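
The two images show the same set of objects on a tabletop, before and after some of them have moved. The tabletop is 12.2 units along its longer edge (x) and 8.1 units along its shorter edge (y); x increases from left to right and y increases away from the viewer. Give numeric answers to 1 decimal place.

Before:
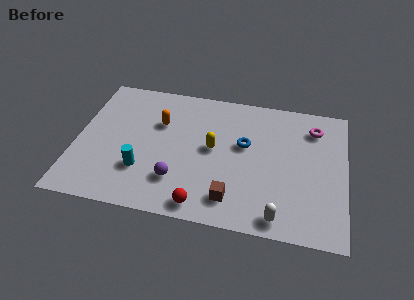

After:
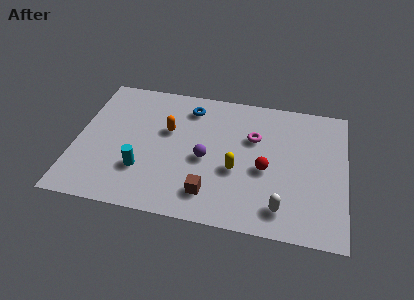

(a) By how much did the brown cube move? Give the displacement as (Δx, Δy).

(-1.0, 0.1)

The brown cube was at about (7.2, 1.5) and moved to about (6.2, 1.6).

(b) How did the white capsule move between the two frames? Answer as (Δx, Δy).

(0.1, 0.5)

From the two frames, the white capsule sits at roughly (9.3, 0.9) before and (9.4, 1.4) after.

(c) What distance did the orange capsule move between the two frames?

0.6

From (3.7, 5.4) to (4.1, 5.0), the orange capsule covered √(0.4² + 0.4²) ≈ 0.6 units.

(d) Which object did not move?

the cyan cylinder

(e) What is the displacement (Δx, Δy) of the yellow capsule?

(1.1, -1.1)

The yellow capsule was at about (6.2, 4.3) and moved to about (7.3, 3.2).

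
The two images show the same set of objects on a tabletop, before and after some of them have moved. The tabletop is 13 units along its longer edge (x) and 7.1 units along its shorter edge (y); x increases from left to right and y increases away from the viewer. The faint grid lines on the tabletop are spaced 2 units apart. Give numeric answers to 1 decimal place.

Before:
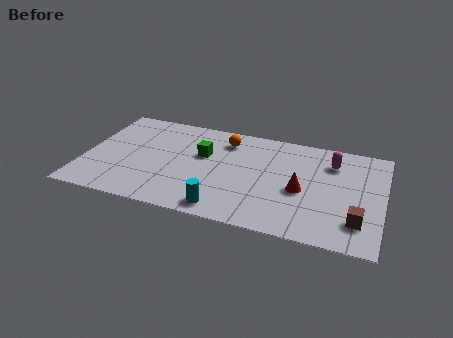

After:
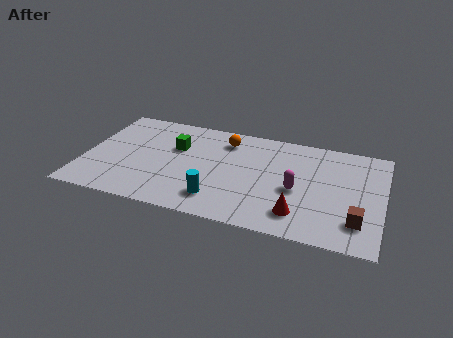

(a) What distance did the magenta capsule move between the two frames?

2.7

The magenta capsule was near (10.7, 5.4) before and (9.3, 3.1) after, so it travelled √(1.4² + 2.3²) ≈ 2.7 units.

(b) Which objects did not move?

the brown cube and the orange sphere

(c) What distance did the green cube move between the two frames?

1.2

From (5.1, 4.4) to (3.9, 4.6), the green cube covered √(1.2² + 0.2²) ≈ 1.2 units.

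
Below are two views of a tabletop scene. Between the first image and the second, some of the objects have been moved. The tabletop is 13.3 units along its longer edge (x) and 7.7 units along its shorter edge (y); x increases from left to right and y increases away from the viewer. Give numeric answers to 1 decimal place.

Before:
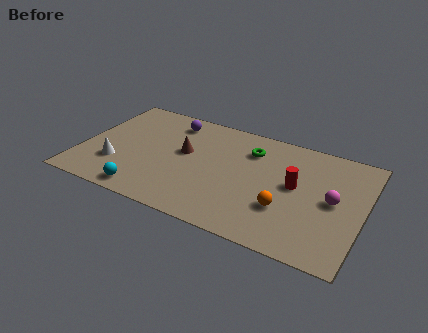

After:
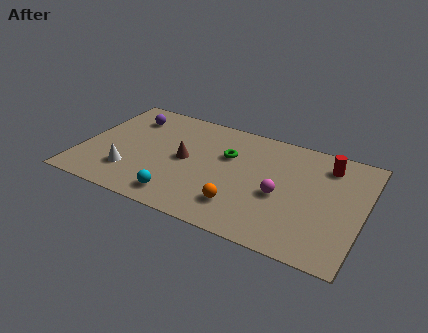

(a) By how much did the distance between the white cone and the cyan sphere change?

+0.5

Before: roughly 2.1 units apart; after: 2.6. That's 0.5 units further apart.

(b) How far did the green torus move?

1.3

From (7.8, 5.8) to (6.8, 5.0), the green torus covered √(1.0² + 0.8²) ≈ 1.3 units.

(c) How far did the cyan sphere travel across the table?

1.6

The cyan sphere moved from about (3.4, 0.9) to (5.0, 1.2), a distance of √(1.6² + 0.3²) ≈ 1.6.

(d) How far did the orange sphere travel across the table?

2.1

From (9.8, 2.5) to (7.8, 1.8), the orange sphere covered √(2.0² + 0.7²) ≈ 2.1 units.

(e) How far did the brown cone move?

0.5

The brown cone was near (4.8, 4.4) before and (4.9, 3.9) after, so it travelled √(0.1² + 0.5²) ≈ 0.5 units.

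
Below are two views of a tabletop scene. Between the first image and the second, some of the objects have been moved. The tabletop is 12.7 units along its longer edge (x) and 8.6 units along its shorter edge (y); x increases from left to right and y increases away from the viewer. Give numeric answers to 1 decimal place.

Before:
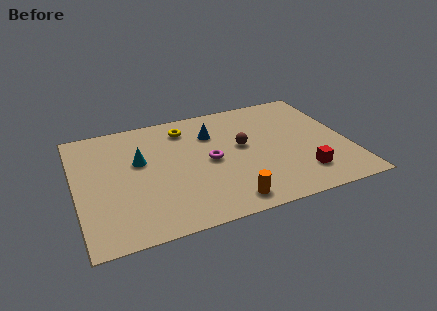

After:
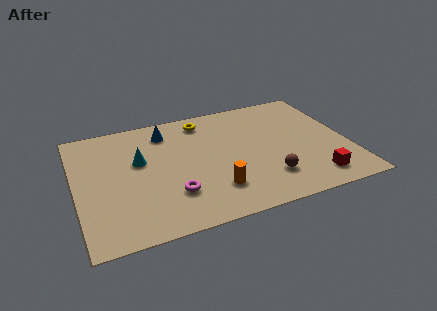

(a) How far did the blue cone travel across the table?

2.2

From (6.5, 6.2) to (4.4, 7.0), the blue cone covered √(2.1² + 0.8²) ≈ 2.2 units.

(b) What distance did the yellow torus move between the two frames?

0.9

The yellow torus was near (5.3, 7.0) before and (6.2, 7.3) after, so it travelled √(0.9² + 0.3²) ≈ 0.9 units.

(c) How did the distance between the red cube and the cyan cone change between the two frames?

+0.7

Before: roughly 8.0 units apart; after: 8.7. That's 0.7 units further apart.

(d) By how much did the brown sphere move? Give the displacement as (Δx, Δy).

(0.9, -2.7)

The brown sphere was at about (7.8, 4.8) and moved to about (8.7, 2.1).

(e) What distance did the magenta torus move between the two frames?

2.6

From (6.2, 4.2) to (4.3, 2.4), the magenta torus covered √(1.9² + 1.8²) ≈ 2.6 units.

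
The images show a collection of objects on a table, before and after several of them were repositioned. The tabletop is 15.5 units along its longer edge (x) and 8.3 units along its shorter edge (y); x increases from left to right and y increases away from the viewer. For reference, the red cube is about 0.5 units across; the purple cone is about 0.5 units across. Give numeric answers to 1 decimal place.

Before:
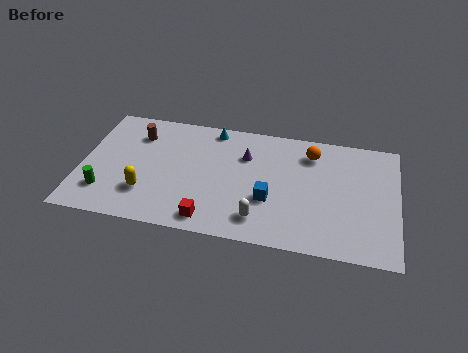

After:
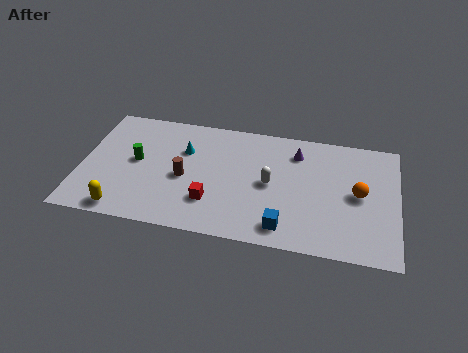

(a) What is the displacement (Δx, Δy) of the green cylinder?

(1.4, 2.4)

The green cylinder started near (1.3, 2.0) and ended near (2.7, 4.4).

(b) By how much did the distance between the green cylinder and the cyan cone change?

-4.8

The distance was about 7.4 in the first image and 2.6 in the second, so they moved 4.8 units closer together.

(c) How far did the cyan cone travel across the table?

2.2

The cyan cone was near (6.3, 7.4) before and (5.0, 5.6) after, so it travelled √(1.3² + 1.8²) ≈ 2.2 units.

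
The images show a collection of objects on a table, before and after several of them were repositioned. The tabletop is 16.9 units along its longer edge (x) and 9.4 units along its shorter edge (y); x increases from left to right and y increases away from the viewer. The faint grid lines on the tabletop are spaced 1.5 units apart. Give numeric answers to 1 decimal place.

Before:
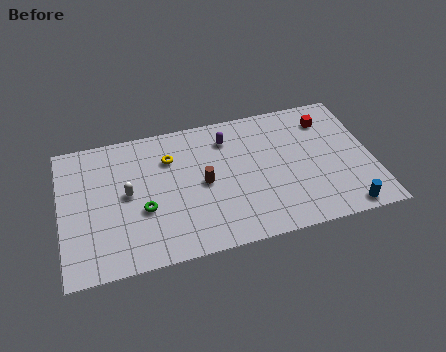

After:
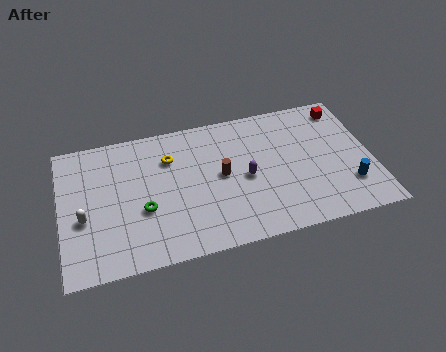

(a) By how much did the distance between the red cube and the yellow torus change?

+1.1

The distance was about 8.7 in the first image and 9.8 in the second, so they moved 1.1 units further apart.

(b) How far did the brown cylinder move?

1.0

The brown cylinder moved from about (7.7, 4.6) to (8.7, 4.9), a distance of √(1.0² + 0.3²) ≈ 1.0.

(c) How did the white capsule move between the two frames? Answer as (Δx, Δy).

(-2.4, -1.1)

The white capsule was at about (3.6, 4.9) and moved to about (1.2, 3.8).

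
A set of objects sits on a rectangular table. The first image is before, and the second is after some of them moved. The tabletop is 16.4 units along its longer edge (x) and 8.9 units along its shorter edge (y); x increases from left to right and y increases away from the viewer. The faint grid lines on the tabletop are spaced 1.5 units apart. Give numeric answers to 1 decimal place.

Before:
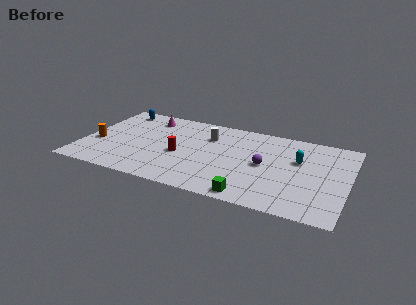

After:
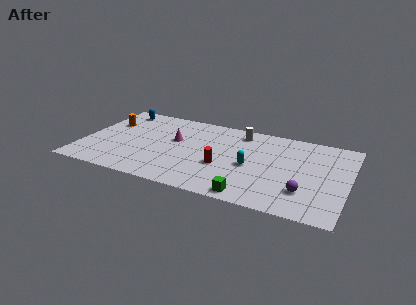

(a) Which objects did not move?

the green cube and the blue capsule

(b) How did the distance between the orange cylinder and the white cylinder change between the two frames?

+1.0

The distance was about 7.3 in the first image and 8.3 in the second, so they moved 1.0 units further apart.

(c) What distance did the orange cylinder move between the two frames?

2.5

The orange cylinder was near (0.9, 3.5) before and (1.3, 6.0) after, so it travelled √(0.4² + 2.5²) ≈ 2.5 units.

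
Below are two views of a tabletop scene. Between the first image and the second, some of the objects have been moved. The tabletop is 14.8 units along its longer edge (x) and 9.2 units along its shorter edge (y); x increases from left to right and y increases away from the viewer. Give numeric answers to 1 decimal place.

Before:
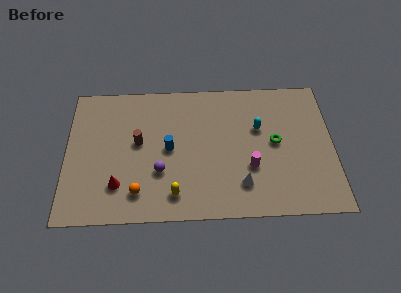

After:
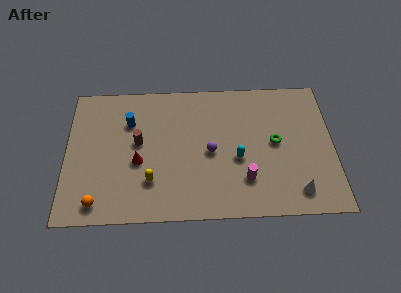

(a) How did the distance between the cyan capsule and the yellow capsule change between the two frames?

-1.3

The distance was about 6.3 in the first image and 5.0 in the second, so they moved 1.3 units closer together.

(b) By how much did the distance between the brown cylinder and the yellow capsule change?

-1.3

They were about 4.0 units apart before and 2.7 after — 1.3 units closer together.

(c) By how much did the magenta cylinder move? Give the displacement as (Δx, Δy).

(-0.3, -0.8)

The magenta cylinder was at about (10.2, 3.2) and moved to about (9.9, 2.4).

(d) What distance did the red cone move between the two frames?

1.9

The red cone moved from about (2.9, 2.3) to (4.0, 3.8), a distance of √(1.1² + 1.5²) ≈ 1.9.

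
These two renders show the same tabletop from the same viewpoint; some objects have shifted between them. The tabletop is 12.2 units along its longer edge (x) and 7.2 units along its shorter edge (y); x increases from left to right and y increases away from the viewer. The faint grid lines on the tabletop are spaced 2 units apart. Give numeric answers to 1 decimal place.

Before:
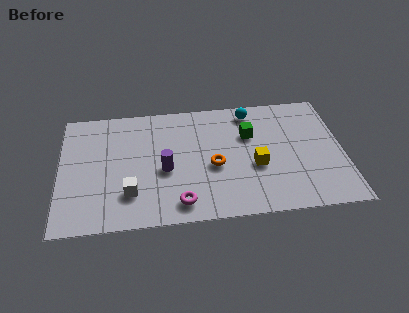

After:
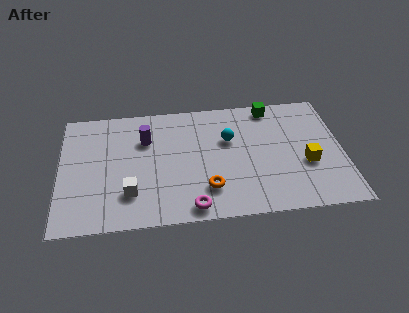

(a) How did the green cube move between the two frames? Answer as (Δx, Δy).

(1.0, 1.6)

From the two frames, the green cube sits at roughly (8.2, 4.8) before and (9.2, 6.4) after.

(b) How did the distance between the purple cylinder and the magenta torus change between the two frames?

+2.5

They were about 2.1 units apart before and 4.6 after — 2.5 units further apart.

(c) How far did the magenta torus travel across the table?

0.6

From (5.1, 1.1) to (5.6, 0.8), the magenta torus covered √(0.5² + 0.3²) ≈ 0.6 units.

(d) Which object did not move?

the white cube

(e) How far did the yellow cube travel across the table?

2.2

The yellow cube was near (8.4, 2.9) before and (10.6, 2.8) after, so it travelled √(2.2² + 0.1²) ≈ 2.2 units.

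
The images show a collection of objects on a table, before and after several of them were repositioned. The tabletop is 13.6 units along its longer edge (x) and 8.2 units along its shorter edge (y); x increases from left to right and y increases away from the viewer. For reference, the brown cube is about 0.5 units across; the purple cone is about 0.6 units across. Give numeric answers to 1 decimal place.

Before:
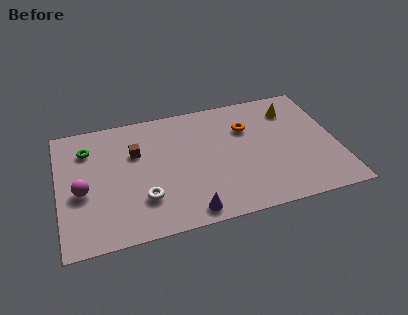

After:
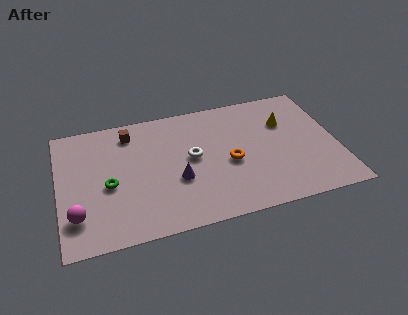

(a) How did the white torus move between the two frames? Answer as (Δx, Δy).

(2.5, 2.1)

The white torus started near (4.0, 2.3) and ended near (6.5, 4.4).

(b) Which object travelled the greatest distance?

the white torus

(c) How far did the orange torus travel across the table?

2.3

The orange torus was near (9.3, 5.7) before and (8.3, 3.6) after, so it travelled √(1.0² + 2.1²) ≈ 2.3 units.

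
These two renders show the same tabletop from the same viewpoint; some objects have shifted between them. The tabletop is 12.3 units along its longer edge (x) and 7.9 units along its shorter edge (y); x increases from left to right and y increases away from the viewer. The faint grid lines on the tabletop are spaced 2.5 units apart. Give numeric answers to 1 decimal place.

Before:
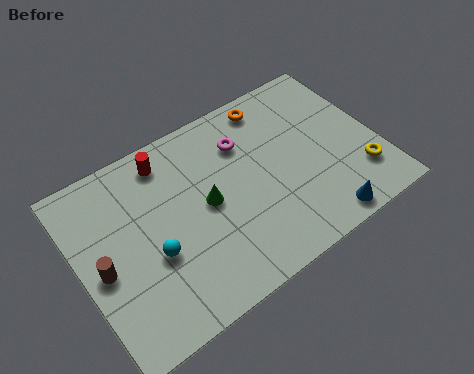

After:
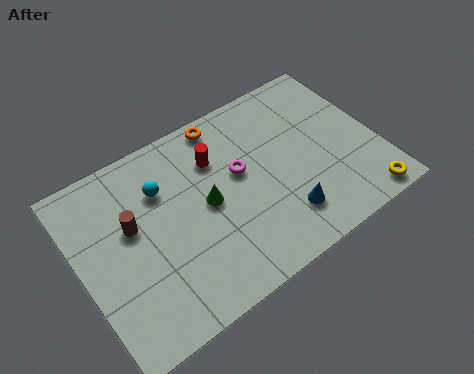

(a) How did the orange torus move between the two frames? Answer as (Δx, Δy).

(-2.0, 0.2)

From the two frames, the orange torus sits at roughly (8.5, 6.9) before and (6.5, 7.1) after.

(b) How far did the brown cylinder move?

1.8

From (0.8, 3.6) to (2.2, 4.7), the brown cylinder covered √(1.4² + 1.1²) ≈ 1.8 units.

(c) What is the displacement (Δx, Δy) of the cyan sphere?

(0.8, 2.5)

From the two frames, the cyan sphere sits at roughly (2.8, 3.1) before and (3.6, 5.6) after.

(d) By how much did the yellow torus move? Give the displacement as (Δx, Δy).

(-0.1, -1.2)

From the two frames, the yellow torus sits at roughly (11.3, 2.0) before and (11.2, 0.8) after.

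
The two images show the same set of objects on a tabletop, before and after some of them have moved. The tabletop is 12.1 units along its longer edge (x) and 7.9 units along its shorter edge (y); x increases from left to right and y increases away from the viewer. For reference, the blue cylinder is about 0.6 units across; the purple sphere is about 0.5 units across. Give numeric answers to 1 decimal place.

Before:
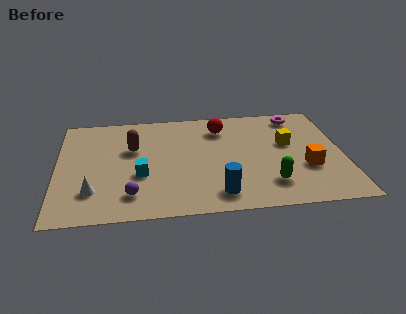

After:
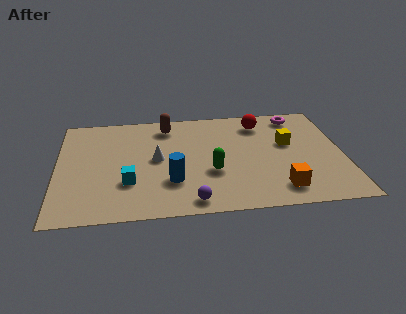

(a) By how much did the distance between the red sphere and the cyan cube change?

+2.2

They were about 4.7 units apart before and 6.9 after — 2.2 units further apart.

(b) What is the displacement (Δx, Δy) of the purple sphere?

(2.5, -0.7)

The purple sphere started near (3.1, 1.6) and ended near (5.6, 0.9).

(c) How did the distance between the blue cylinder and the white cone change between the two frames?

-3.4

They were about 5.2 units apart before and 1.8 after — 3.4 units closer together.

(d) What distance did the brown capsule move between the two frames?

2.2

The brown capsule was near (3.2, 5.0) before and (4.7, 6.6) after, so it travelled √(1.5² + 1.6²) ≈ 2.2 units.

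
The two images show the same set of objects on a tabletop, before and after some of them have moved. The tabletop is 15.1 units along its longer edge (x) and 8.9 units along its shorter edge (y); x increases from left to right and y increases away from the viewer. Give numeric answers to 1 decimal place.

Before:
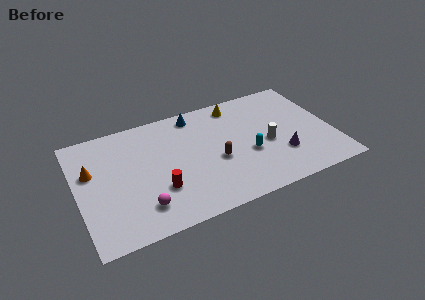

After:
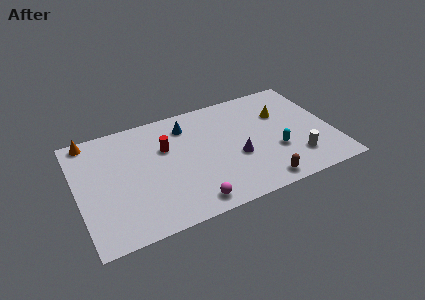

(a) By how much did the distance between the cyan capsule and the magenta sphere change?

-1.0

The distance was about 6.7 in the first image and 5.7 in the second, so they moved 1.0 units closer together.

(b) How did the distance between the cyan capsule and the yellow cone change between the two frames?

-1.2

Before: roughly 4.2 units apart; after: 3.0. That's 1.2 units closer together.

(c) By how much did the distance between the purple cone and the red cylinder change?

-2.7

The distance was about 7.3 in the first image and 4.6 in the second, so they moved 2.7 units closer together.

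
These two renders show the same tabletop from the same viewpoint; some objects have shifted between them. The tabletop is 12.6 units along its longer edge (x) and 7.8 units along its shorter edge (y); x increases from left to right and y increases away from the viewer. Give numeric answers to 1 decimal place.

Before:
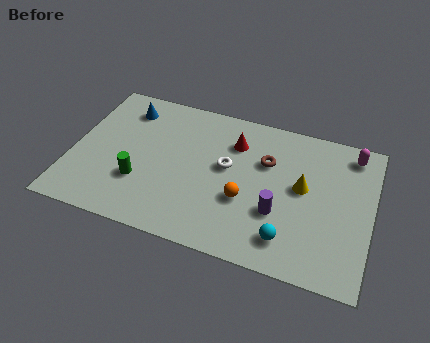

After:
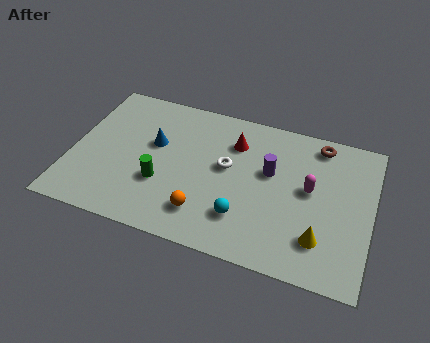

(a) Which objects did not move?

the white torus and the red cone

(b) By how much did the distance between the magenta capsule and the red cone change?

-1.4

They were about 5.0 units apart before and 3.6 after — 1.4 units closer together.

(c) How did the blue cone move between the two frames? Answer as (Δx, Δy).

(1.4, -1.6)

The blue cone started near (2.0, 6.3) and ended near (3.4, 4.7).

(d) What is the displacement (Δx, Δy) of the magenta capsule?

(-1.6, -2.4)

The magenta capsule started near (11.6, 6.7) and ended near (10.0, 4.3).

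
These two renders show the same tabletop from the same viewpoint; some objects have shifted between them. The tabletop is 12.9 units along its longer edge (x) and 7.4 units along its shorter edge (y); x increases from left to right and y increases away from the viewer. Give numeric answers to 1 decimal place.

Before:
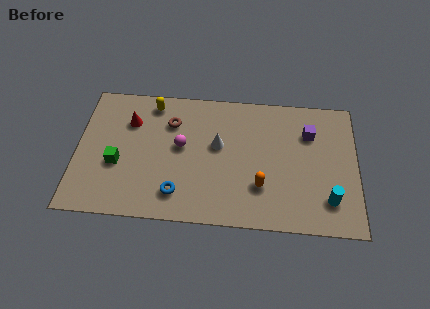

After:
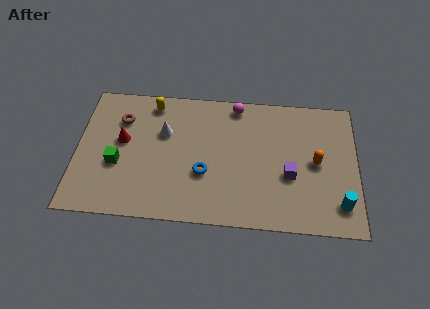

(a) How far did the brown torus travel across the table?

2.3

The brown torus moved from about (4.3, 5.4) to (2.0, 5.4), a distance of √(2.3² + 0.0²) ≈ 2.3.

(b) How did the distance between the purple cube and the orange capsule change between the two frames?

-2.4

The distance was about 3.8 in the first image and 1.4 in the second, so they moved 2.4 units closer together.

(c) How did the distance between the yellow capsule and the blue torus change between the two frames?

-0.6

The distance was about 5.1 in the first image and 4.5 in the second, so they moved 0.6 units closer together.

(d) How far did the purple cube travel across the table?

2.6

The purple cube was near (10.7, 5.3) before and (9.8, 2.9) after, so it travelled √(0.9² + 2.4²) ≈ 2.6 units.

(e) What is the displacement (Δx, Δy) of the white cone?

(-2.5, 0.5)

The white cone started near (6.5, 4.3) and ended near (4.0, 4.8).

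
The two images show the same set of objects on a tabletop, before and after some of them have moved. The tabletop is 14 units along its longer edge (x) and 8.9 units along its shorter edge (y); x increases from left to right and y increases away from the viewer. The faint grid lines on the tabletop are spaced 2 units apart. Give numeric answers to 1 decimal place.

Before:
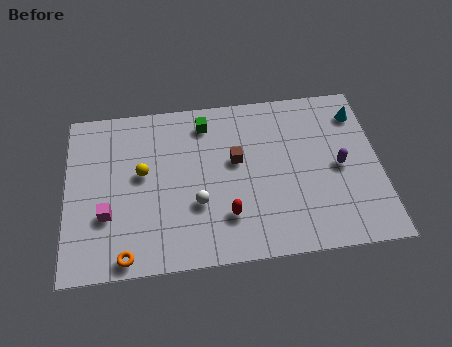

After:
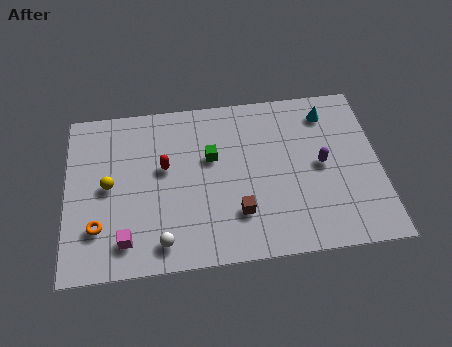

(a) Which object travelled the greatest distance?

the red capsule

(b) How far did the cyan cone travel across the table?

1.4

From (13.2, 7.1) to (11.8, 7.3), the cyan cone covered √(1.4² + 0.2²) ≈ 1.4 units.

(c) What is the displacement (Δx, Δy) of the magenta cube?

(0.8, -1.4)

The magenta cube was at about (1.8, 3.0) and moved to about (2.6, 1.6).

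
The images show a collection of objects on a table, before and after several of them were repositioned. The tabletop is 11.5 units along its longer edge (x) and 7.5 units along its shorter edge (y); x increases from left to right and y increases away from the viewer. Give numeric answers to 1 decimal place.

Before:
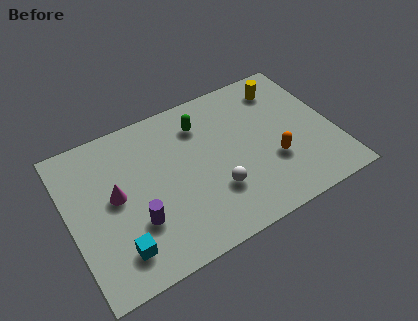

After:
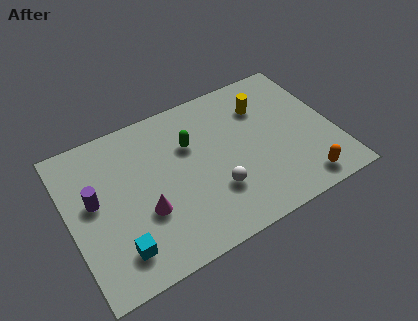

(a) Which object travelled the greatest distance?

the purple cylinder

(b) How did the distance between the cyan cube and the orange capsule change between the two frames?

+0.9

They were about 7.0 units apart before and 7.9 after — 0.9 units further apart.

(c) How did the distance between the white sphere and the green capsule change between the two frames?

-0.7

They were about 3.5 units apart before and 2.8 after — 0.7 units closer together.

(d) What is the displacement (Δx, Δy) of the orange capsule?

(1.0, -1.6)

The orange capsule was at about (8.7, 2.6) and moved to about (9.7, 1.0).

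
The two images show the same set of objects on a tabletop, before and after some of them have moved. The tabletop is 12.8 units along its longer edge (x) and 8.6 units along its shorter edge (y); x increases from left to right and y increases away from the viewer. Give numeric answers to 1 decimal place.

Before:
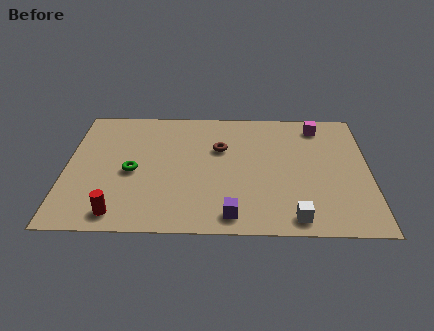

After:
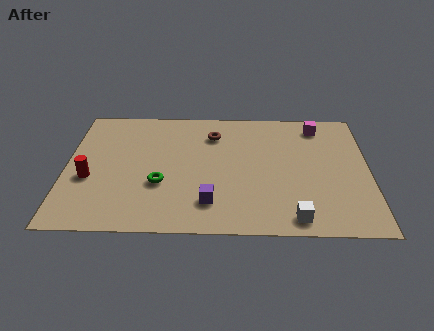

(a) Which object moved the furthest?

the red cylinder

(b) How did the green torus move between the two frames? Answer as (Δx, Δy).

(1.2, -0.8)

The green torus started near (2.8, 3.9) and ended near (4.0, 3.1).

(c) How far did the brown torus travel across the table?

1.0

From (6.5, 5.6) to (6.2, 6.6), the brown torus covered √(0.3² + 1.0²) ≈ 1.0 units.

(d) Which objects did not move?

the white cube and the magenta cube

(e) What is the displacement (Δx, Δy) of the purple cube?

(-0.9, 0.8)

From the two frames, the purple cube sits at roughly (7.0, 1.1) before and (6.1, 1.9) after.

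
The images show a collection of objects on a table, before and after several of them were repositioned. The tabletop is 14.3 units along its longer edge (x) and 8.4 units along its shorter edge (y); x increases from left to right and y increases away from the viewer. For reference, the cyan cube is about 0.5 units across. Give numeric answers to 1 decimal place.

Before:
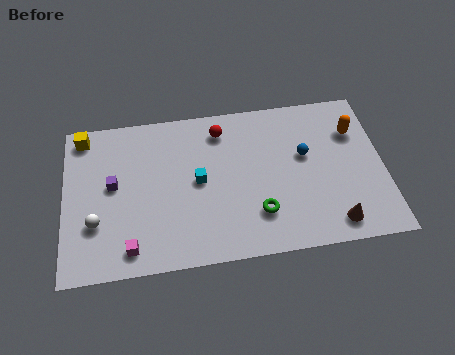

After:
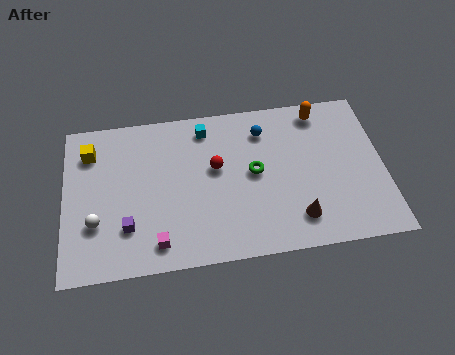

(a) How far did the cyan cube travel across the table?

2.8

The cyan cube was near (6.0, 4.3) before and (6.4, 7.1) after, so it travelled √(0.4² + 2.8²) ≈ 2.8 units.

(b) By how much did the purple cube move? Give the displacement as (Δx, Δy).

(0.6, -2.3)

From the two frames, the purple cube sits at roughly (2.2, 4.6) before and (2.8, 2.3) after.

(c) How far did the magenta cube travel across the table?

1.2

From (2.9, 1.2) to (4.1, 1.3), the magenta cube covered √(1.2² + 0.1²) ≈ 1.2 units.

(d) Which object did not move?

the white sphere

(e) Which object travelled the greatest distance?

the cyan cube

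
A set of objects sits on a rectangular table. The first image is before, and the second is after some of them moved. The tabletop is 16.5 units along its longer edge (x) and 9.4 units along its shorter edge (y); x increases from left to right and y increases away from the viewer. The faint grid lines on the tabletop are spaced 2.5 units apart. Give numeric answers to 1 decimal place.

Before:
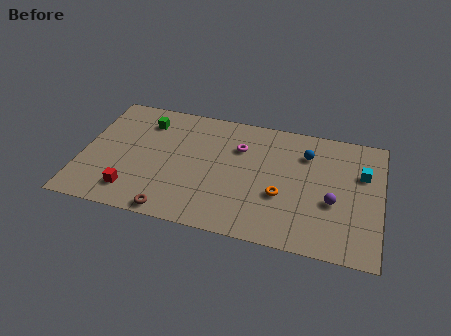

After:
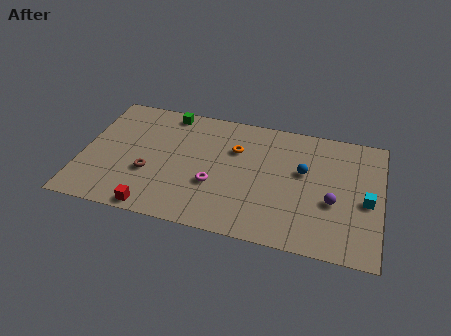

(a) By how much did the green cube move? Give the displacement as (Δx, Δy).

(1.2, 1.0)

The green cube was at about (3.3, 7.4) and moved to about (4.5, 8.4).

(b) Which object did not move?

the purple sphere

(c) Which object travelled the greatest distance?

the orange torus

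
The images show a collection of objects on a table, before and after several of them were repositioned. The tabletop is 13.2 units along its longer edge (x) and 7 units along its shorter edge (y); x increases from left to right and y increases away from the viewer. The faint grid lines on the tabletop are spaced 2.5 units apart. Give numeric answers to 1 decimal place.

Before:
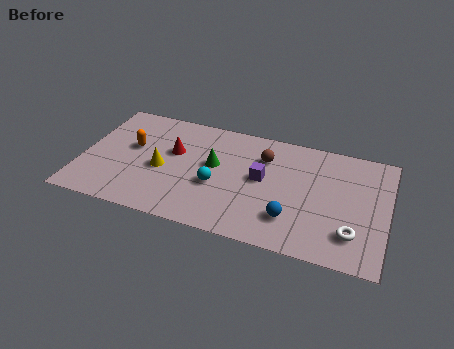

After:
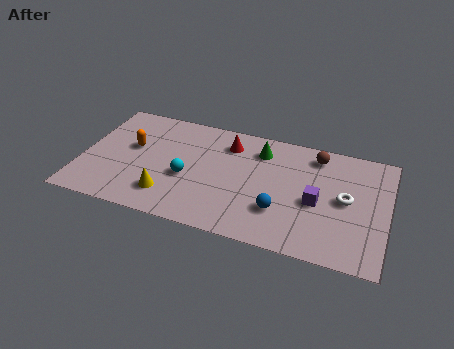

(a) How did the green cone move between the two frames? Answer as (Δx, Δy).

(1.9, 1.5)

From the two frames, the green cone sits at roughly (5.7, 4.0) before and (7.6, 5.5) after.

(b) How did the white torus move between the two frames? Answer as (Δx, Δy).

(-0.4, 1.9)

From the two frames, the white torus sits at roughly (11.8, 1.7) before and (11.4, 3.6) after.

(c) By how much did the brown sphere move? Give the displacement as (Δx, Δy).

(2.2, 0.8)

From the two frames, the brown sphere sits at roughly (7.8, 5.1) before and (10.0, 5.9) after.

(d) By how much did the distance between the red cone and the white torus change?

-2.8

They were about 8.3 units apart before and 5.5 after — 2.8 units closer together.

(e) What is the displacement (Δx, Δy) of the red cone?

(2.3, 1.2)

From the two frames, the red cone sits at roughly (3.9, 4.3) before and (6.2, 5.5) after.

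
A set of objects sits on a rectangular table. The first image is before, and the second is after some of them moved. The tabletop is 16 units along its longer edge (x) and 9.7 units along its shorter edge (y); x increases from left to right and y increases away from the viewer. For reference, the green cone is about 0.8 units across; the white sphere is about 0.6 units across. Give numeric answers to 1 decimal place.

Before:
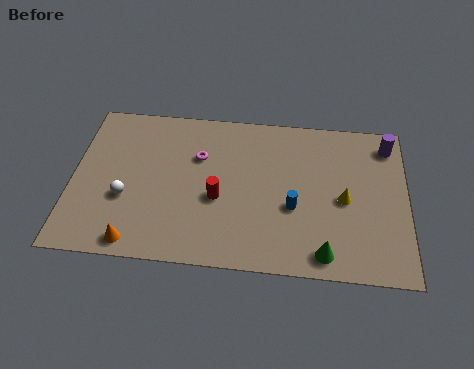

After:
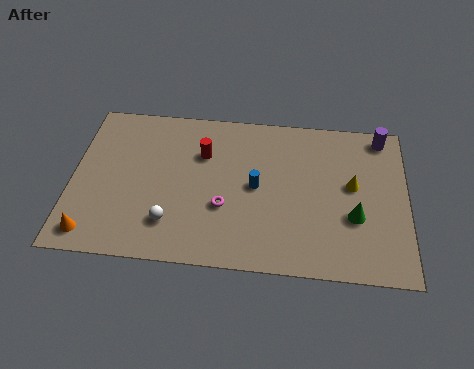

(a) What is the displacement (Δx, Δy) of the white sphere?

(2.2, -1.3)

From the two frames, the white sphere sits at roughly (2.6, 3.6) before and (4.8, 2.3) after.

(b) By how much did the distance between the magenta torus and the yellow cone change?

-0.9

They were about 7.3 units apart before and 6.4 after — 0.9 units closer together.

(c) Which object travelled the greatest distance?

the magenta torus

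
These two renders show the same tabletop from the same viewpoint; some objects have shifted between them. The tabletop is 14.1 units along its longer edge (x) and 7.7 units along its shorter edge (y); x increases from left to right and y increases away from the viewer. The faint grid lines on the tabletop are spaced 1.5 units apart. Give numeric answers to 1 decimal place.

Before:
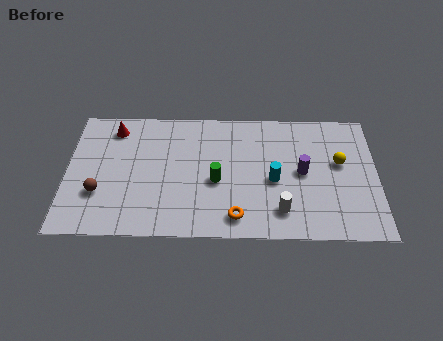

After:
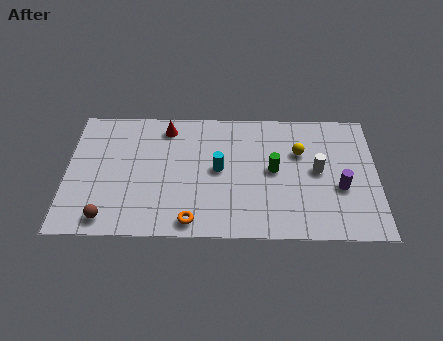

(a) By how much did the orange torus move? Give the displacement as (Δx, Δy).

(-2.0, -0.3)

The orange torus was at about (7.7, 1.2) and moved to about (5.7, 0.9).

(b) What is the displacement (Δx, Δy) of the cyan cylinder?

(-2.5, 0.6)

The cyan cylinder was at about (9.4, 3.4) and moved to about (6.9, 4.0).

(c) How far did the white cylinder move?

2.9

The white cylinder moved from about (9.7, 1.6) to (11.4, 4.0), a distance of √(1.7² + 2.4²) ≈ 2.9.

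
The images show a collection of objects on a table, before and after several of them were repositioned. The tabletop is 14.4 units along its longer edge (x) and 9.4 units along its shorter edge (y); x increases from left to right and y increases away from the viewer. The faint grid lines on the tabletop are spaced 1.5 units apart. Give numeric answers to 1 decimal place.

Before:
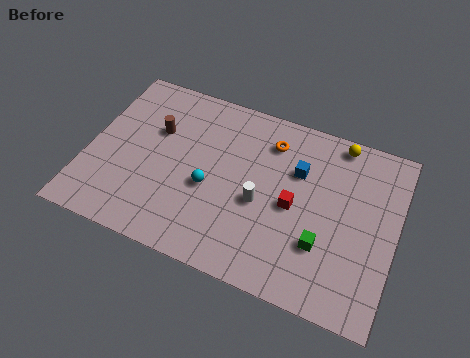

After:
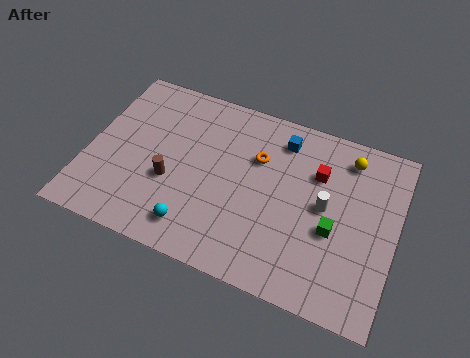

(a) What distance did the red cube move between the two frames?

2.3

The red cube moved from about (9.7, 4.4) to (10.6, 6.5), a distance of √(0.9² + 2.1²) ≈ 2.3.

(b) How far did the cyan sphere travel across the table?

2.3

The cyan sphere moved from about (5.8, 3.9) to (5.4, 1.6), a distance of √(0.4² + 2.3²) ≈ 2.3.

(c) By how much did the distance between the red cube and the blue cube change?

+0.3

They were about 1.9 units apart before and 2.2 after — 0.3 units further apart.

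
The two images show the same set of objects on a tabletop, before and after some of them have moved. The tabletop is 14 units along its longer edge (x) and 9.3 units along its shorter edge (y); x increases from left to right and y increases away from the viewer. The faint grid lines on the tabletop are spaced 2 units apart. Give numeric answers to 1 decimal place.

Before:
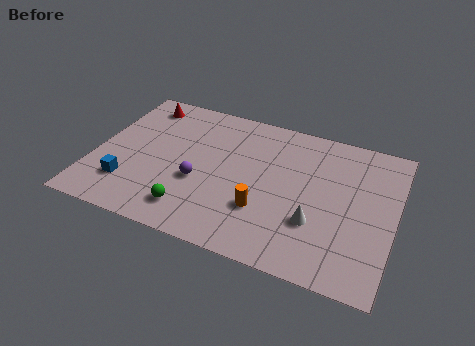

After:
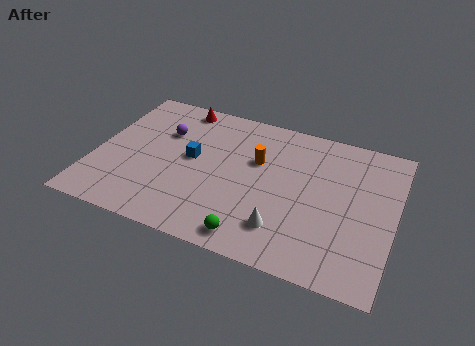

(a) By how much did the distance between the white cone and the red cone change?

-1.7

They were about 10.1 units apart before and 8.4 after — 1.7 units closer together.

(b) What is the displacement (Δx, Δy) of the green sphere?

(2.9, -0.6)

The green sphere started near (4.9, 1.7) and ended near (7.8, 1.1).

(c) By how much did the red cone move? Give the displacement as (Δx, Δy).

(1.8, 0.4)

From the two frames, the red cone sits at roughly (1.7, 7.9) before and (3.5, 8.3) after.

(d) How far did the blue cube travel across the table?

3.8

The blue cube moved from about (1.8, 2.3) to (4.5, 5.0), a distance of √(2.7² + 2.7²) ≈ 3.8.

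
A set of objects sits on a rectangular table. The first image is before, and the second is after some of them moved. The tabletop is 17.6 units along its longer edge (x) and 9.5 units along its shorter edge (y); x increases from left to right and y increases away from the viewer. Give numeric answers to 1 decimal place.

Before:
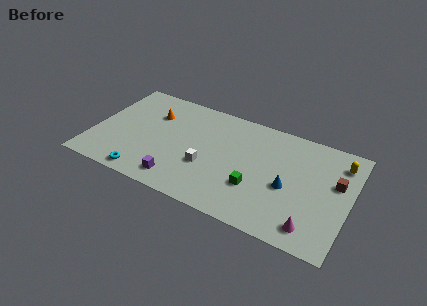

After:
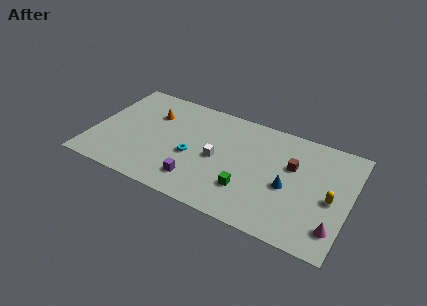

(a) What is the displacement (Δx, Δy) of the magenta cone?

(1.4, 0.5)

From the two frames, the magenta cone sits at roughly (15.4, 1.5) before and (16.8, 2.0) after.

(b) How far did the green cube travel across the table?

0.6

From (11.4, 3.1) to (10.9, 2.7), the green cube covered √(0.5² + 0.4²) ≈ 0.6 units.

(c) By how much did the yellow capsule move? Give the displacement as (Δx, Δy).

(-0.3, -3.3)

From the two frames, the yellow capsule sits at roughly (16.7, 7.6) before and (16.4, 4.3) after.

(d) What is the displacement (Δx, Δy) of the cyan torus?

(2.9, 3.0)

From the two frames, the cyan torus sits at roughly (4.0, 1.0) before and (6.9, 4.0) after.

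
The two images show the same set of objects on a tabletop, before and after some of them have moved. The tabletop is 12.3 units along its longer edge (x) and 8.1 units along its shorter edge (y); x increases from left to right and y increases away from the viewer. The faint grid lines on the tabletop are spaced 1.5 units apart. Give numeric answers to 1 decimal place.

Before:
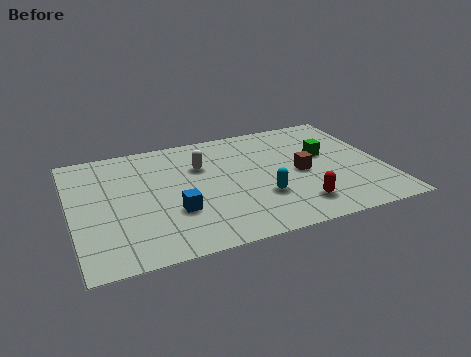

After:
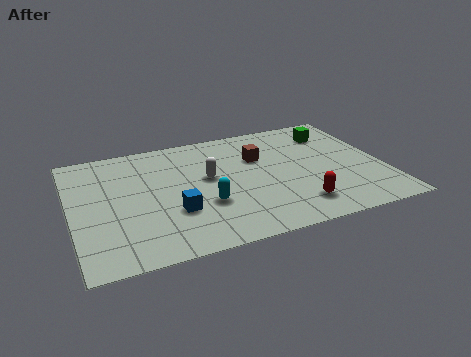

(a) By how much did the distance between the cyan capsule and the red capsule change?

+2.1

They were about 1.6 units apart before and 3.7 after — 2.1 units further apart.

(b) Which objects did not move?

the blue cube and the red capsule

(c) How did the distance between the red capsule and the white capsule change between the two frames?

-0.8

They were about 5.2 units apart before and 4.4 after — 0.8 units closer together.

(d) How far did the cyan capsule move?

2.2

The cyan capsule moved from about (7.3, 2.6) to (5.1, 2.8), a distance of √(2.2² + 0.2²) ≈ 2.2.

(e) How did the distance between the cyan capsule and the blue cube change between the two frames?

-2.2

The distance was about 3.4 in the first image and 1.2 in the second, so they moved 2.2 units closer together.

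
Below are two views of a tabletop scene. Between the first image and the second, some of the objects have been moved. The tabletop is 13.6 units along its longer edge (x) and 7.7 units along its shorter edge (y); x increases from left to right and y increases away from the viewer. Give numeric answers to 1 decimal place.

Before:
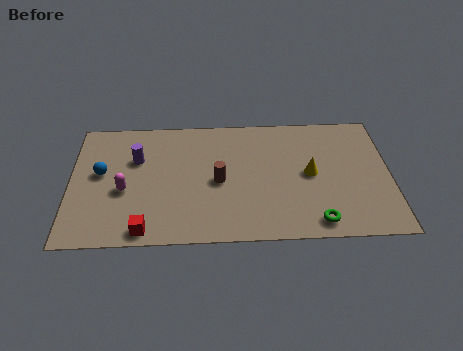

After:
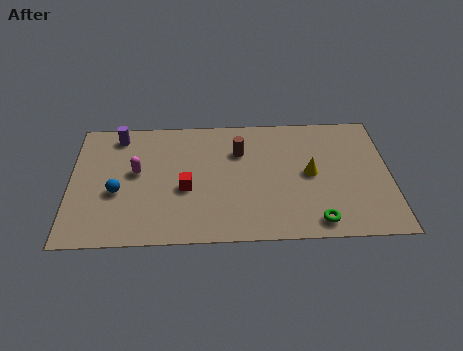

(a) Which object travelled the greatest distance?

the red cube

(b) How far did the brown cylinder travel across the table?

2.0

The brown cylinder moved from about (6.3, 3.6) to (7.2, 5.4), a distance of √(0.9² + 1.8²) ≈ 2.0.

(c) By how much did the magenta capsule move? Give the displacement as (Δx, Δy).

(0.5, 1.1)

The magenta capsule started near (2.3, 3.2) and ended near (2.8, 4.3).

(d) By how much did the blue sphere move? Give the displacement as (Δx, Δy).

(0.7, -1.2)

The blue sphere was at about (1.3, 4.3) and moved to about (2.0, 3.1).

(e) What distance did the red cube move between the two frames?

2.9

From (3.2, 0.8) to (4.9, 3.2), the red cube covered √(1.7² + 2.4²) ≈ 2.9 units.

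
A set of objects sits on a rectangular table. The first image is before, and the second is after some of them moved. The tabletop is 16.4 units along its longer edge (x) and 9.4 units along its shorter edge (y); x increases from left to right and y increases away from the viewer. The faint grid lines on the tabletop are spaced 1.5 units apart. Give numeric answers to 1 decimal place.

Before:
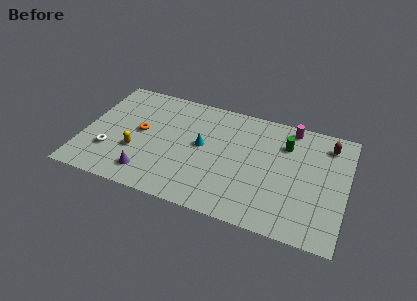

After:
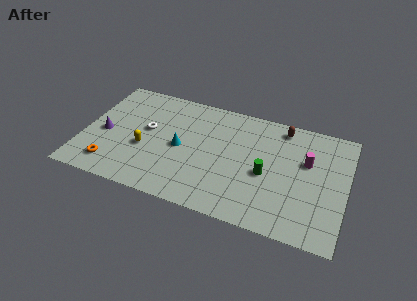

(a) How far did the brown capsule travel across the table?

2.9

The brown capsule moved from about (15.1, 7.7) to (12.2, 8.2), a distance of √(2.9² + 0.5²) ≈ 2.9.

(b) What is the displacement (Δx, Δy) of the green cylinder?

(-1.0, -2.8)

The green cylinder was at about (12.5, 6.9) and moved to about (11.5, 4.1).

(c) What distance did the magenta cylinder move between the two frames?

2.8

From (12.7, 8.4) to (13.9, 5.9), the magenta cylinder covered √(1.2² + 2.5²) ≈ 2.8 units.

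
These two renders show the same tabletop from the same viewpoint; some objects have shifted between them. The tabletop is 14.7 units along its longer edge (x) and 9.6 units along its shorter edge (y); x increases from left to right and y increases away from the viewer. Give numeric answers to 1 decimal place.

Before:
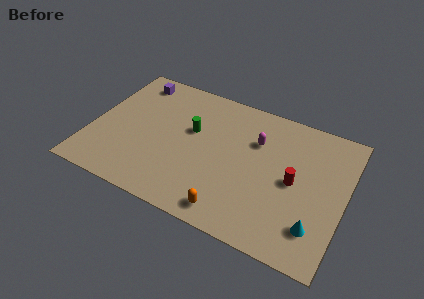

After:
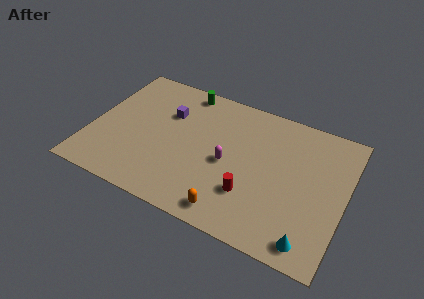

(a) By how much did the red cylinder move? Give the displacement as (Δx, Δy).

(-2.3, -1.9)

The red cylinder was at about (11.8, 4.7) and moved to about (9.5, 2.8).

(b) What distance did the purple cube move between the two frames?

2.9

The purple cube was near (1.9, 8.2) before and (4.2, 6.5) after, so it travelled √(2.3² + 1.7²) ≈ 2.9 units.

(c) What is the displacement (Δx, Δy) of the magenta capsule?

(-1.4, -2.2)

From the two frames, the magenta capsule sits at roughly (9.4, 6.6) before and (8.0, 4.4) after.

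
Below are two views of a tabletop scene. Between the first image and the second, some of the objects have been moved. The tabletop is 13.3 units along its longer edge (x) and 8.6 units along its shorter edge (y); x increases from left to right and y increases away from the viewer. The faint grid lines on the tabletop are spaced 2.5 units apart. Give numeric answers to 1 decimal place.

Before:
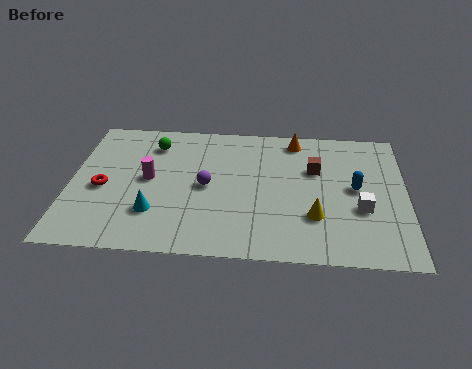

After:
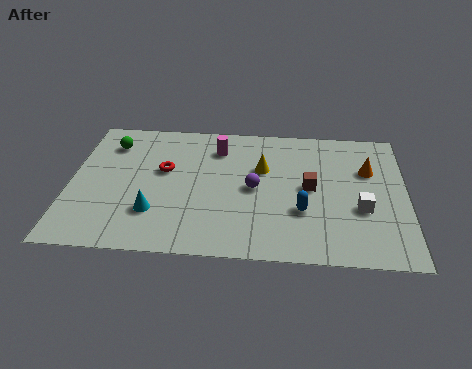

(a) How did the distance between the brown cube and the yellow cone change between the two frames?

-0.8

The distance was about 3.0 in the first image and 2.2 in the second, so they moved 0.8 units closer together.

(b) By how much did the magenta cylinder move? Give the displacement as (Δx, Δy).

(2.7, 2.2)

The magenta cylinder started near (3.1, 4.5) and ended near (5.8, 6.7).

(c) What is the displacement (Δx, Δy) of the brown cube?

(-0.2, -1.2)

From the two frames, the brown cube sits at roughly (9.7, 5.6) before and (9.5, 4.4) after.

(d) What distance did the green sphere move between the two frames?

1.7

The green sphere was near (3.2, 6.8) before and (1.5, 6.7) after, so it travelled √(1.7² + 0.1²) ≈ 1.7 units.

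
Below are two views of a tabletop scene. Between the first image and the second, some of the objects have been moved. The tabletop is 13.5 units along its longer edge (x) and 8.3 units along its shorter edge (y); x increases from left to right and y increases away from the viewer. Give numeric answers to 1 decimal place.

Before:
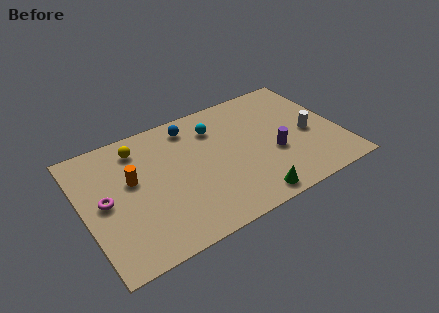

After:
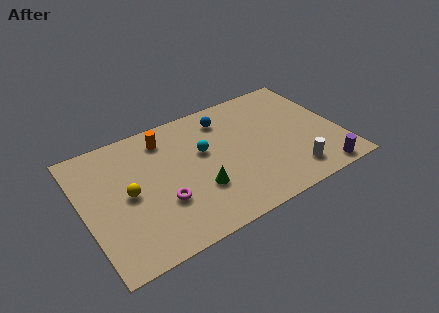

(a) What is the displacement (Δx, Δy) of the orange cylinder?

(2.0, 1.9)

The orange cylinder started near (2.6, 4.9) and ended near (4.6, 6.8).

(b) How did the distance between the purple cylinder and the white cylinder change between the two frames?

-0.5

Before: roughly 2.1 units apart; after: 1.6. That's 0.5 units closer together.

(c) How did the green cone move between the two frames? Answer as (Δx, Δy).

(-2.4, 1.8)

The green cone started near (8.2, 0.9) and ended near (5.8, 2.7).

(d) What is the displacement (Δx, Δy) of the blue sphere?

(1.8, -0.3)

From the two frames, the blue sphere sits at roughly (6.0, 7.0) before and (7.8, 6.7) after.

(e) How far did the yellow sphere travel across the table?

2.8

The yellow sphere moved from about (3.2, 6.8) to (2.3, 4.1), a distance of √(0.9² + 2.7²) ≈ 2.8.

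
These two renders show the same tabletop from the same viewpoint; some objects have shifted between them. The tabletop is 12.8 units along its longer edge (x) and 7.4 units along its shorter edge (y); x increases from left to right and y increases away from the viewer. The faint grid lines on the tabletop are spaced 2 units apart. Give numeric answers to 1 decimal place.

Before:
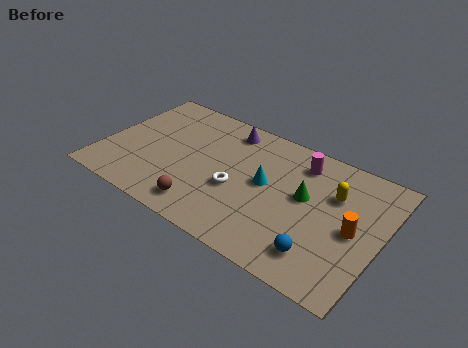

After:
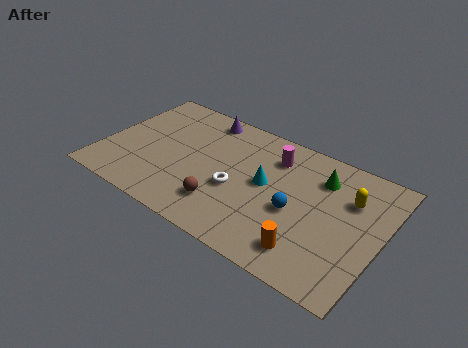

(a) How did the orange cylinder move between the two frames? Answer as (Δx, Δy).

(-1.7, -2.1)

From the two frames, the orange cylinder sits at roughly (11.6, 3.5) before and (9.9, 1.4) after.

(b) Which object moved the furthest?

the orange cylinder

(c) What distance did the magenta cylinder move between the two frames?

1.2

The magenta cylinder moved from about (8.8, 6.0) to (7.6, 5.7), a distance of √(1.2² + 0.3²) ≈ 1.2.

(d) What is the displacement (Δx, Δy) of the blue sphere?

(-1.4, 1.7)

The blue sphere started near (10.4, 1.5) and ended near (9.0, 3.2).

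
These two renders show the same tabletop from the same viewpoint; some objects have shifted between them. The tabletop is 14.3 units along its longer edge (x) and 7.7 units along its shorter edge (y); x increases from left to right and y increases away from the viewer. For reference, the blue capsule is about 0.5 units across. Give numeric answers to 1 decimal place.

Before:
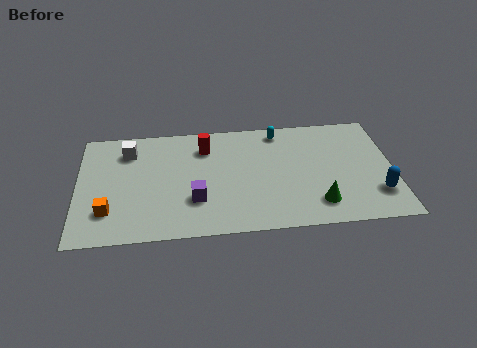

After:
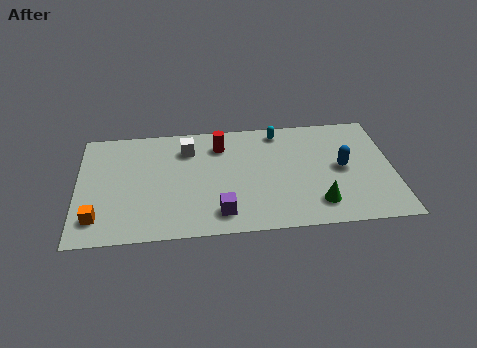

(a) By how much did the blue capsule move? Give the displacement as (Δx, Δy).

(-1.5, 1.9)

The blue capsule started near (13.5, 2.0) and ended near (12.0, 3.9).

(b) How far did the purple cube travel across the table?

1.5

The purple cube moved from about (5.3, 2.4) to (6.4, 1.4), a distance of √(1.1² + 1.0²) ≈ 1.5.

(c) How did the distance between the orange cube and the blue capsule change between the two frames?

-0.8

The distance was about 12.1 in the first image and 11.3 in the second, so they moved 0.8 units closer together.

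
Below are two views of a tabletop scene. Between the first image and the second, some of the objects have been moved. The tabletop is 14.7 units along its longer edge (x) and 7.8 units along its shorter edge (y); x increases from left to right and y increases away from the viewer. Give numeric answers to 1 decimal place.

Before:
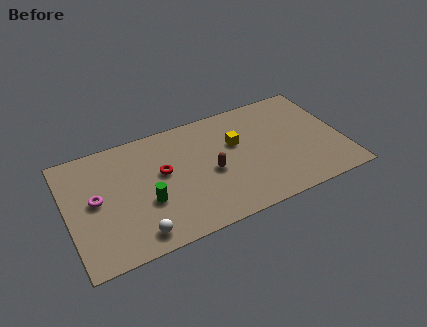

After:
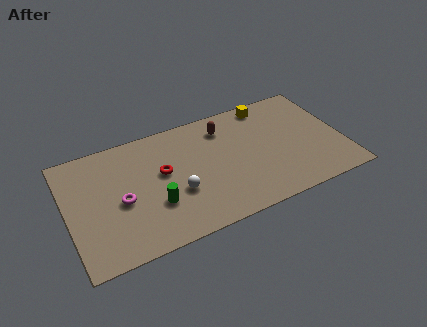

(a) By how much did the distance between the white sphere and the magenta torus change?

-0.6

They were about 3.6 units apart before and 3.0 after — 0.6 units closer together.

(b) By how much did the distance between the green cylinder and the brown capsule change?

+1.9

They were about 3.6 units apart before and 5.5 after — 1.9 units further apart.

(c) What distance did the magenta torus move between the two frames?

1.4

The magenta torus was near (1.5, 4.1) before and (2.8, 3.5) after, so it travelled √(1.3² + 0.6²) ≈ 1.4 units.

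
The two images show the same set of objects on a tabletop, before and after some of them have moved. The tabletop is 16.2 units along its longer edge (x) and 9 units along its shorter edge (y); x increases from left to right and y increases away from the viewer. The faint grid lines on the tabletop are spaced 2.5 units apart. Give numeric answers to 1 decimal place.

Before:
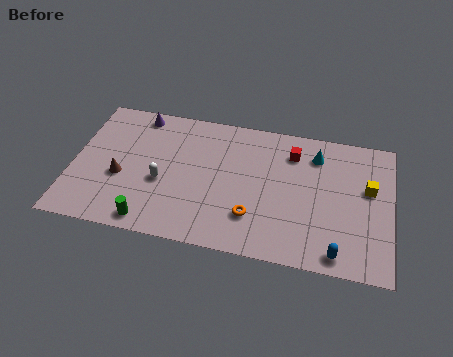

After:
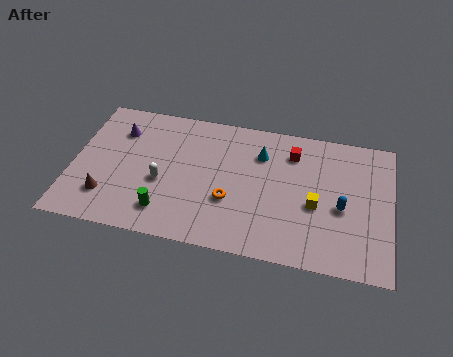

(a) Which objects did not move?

the red cube and the white capsule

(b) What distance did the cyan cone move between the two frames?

2.8

The cyan cone moved from about (12.3, 7.1) to (9.5, 6.6), a distance of √(2.8² + 0.5²) ≈ 2.8.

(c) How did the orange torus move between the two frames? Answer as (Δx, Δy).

(-1.2, 0.8)

The orange torus started near (9.3, 2.4) and ended near (8.1, 3.2).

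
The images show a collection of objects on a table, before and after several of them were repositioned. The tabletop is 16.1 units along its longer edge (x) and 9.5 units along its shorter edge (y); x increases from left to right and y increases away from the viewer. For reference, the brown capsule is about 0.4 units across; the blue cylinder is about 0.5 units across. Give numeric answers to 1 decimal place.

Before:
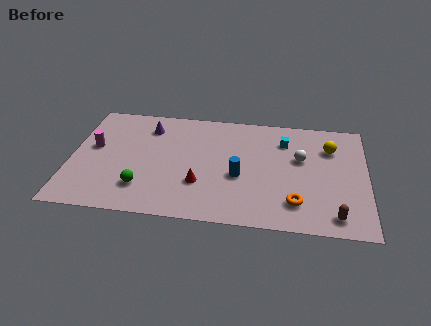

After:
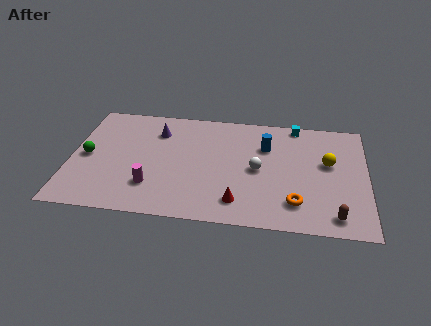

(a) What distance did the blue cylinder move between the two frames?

3.0

The blue cylinder was near (9.2, 3.9) before and (10.6, 6.6) after, so it travelled √(1.4² + 2.7²) ≈ 3.0 units.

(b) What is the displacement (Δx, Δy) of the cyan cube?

(0.6, 1.5)

The cyan cube started near (11.6, 7.2) and ended near (12.2, 8.7).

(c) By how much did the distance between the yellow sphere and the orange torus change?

-1.2

Before: roughly 5.1 units apart; after: 3.9. That's 1.2 units closer together.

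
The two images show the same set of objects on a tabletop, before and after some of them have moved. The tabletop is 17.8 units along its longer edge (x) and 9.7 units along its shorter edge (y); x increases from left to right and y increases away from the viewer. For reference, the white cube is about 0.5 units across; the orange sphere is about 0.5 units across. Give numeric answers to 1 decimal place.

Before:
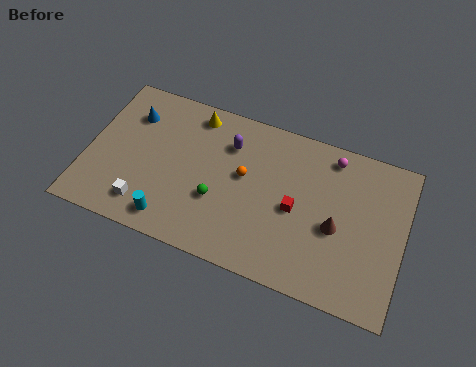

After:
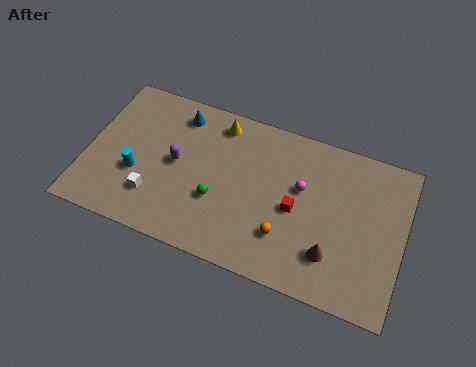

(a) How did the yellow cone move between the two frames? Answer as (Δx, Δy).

(1.4, -0.1)

The yellow cone started near (5.7, 8.4) and ended near (7.1, 8.3).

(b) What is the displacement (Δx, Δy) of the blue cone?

(2.6, 0.9)

The blue cone started near (2.2, 7.2) and ended near (4.8, 8.1).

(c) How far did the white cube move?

0.8

From (3.6, 1.8) to (4.0, 2.5), the white cube covered √(0.4² + 0.7²) ≈ 0.8 units.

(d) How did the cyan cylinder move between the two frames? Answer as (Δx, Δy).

(-2.2, 2.2)

The cyan cylinder was at about (5.1, 1.4) and moved to about (2.9, 3.6).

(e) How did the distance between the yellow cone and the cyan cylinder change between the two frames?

-0.7

Before: roughly 7.0 units apart; after: 6.3. That's 0.7 units closer together.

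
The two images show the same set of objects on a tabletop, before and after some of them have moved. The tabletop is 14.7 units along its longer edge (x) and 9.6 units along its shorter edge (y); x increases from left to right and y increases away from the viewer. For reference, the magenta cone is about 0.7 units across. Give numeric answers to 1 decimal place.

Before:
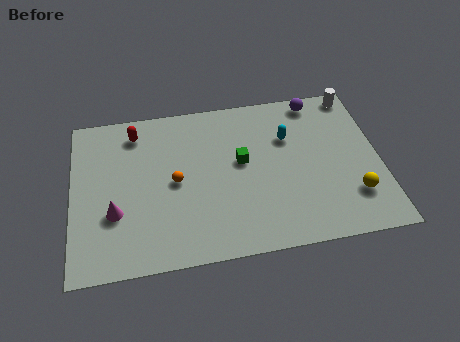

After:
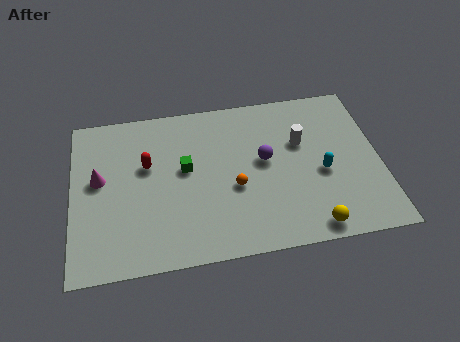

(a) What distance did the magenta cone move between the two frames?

2.2

The magenta cone moved from about (2.0, 3.3) to (1.3, 5.4), a distance of √(0.7² + 2.1²) ≈ 2.2.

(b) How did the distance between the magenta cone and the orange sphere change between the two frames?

+3.4

The distance was about 3.2 in the first image and 6.6 in the second, so they moved 3.4 units further apart.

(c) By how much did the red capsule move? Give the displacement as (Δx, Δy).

(0.5, -2.1)

From the two frames, the red capsule sits at roughly (3.1, 8.0) before and (3.6, 5.9) after.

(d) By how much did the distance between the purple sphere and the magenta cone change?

-3.3

Before: roughly 11.2 units apart; after: 7.9. That's 3.3 units closer together.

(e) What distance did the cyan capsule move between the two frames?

2.8

The cyan capsule moved from about (10.4, 6.5) to (11.9, 4.1), a distance of √(1.5² + 2.4²) ≈ 2.8.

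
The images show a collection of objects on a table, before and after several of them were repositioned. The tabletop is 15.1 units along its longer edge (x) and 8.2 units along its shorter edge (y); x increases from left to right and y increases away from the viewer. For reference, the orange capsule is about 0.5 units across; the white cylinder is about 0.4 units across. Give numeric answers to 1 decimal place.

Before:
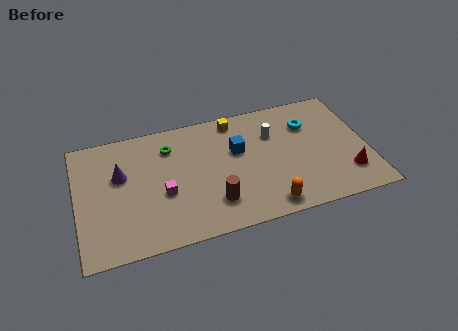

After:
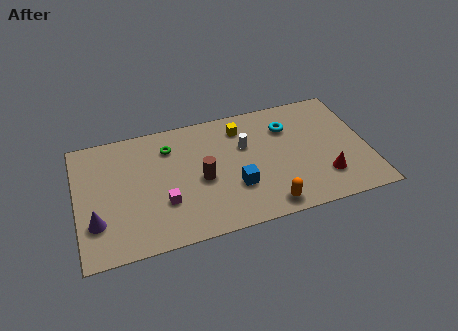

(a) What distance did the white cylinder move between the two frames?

1.6

The white cylinder was near (10.3, 5.7) before and (8.8, 5.3) after, so it travelled √(1.5² + 0.4²) ≈ 1.6 units.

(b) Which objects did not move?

the orange capsule and the green torus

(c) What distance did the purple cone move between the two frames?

3.0

From (2.3, 5.1) to (0.9, 2.4), the purple cone covered √(1.4² + 2.7²) ≈ 3.0 units.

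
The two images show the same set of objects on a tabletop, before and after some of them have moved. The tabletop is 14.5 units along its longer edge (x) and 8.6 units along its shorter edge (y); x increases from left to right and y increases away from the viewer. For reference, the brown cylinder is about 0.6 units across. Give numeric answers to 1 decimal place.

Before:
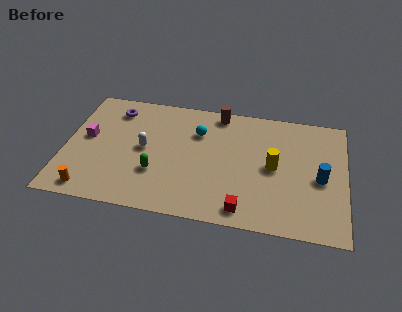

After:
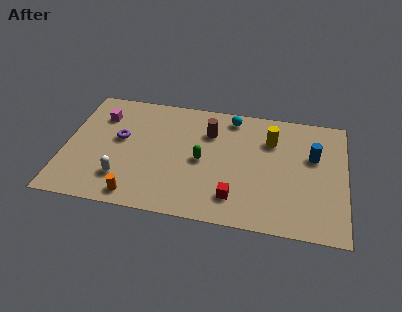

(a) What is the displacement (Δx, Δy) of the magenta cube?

(0.6, 1.7)

From the two frames, the magenta cube sits at roughly (1.1, 4.7) before and (1.7, 6.4) after.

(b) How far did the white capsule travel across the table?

2.5

The white capsule was near (4.1, 4.4) before and (3.1, 2.1) after, so it travelled √(1.0² + 2.3²) ≈ 2.5 units.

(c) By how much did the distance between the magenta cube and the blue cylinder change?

-1.0

The distance was about 12.1 in the first image and 11.1 in the second, so they moved 1.0 units closer together.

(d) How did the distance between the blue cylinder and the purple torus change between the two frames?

-1.2

They were about 11.2 units apart before and 10.0 after — 1.2 units closer together.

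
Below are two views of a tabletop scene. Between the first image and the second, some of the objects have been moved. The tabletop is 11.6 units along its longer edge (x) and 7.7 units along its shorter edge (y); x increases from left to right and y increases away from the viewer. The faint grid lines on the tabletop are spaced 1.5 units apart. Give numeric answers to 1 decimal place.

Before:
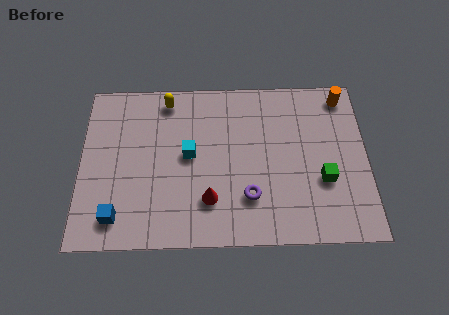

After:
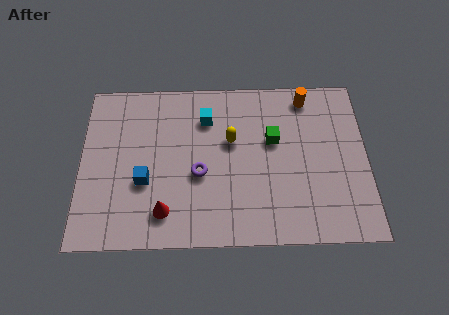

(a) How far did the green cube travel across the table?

2.8

The green cube was near (9.8, 2.8) before and (7.8, 4.7) after, so it travelled √(2.0² + 1.9²) ≈ 2.8 units.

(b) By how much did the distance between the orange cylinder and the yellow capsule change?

-3.5

They were about 7.2 units apart before and 3.7 after — 3.5 units closer together.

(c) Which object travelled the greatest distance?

the yellow capsule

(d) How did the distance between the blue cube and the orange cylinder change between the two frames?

-3.1

The distance was about 10.7 in the first image and 7.6 in the second, so they moved 3.1 units closer together.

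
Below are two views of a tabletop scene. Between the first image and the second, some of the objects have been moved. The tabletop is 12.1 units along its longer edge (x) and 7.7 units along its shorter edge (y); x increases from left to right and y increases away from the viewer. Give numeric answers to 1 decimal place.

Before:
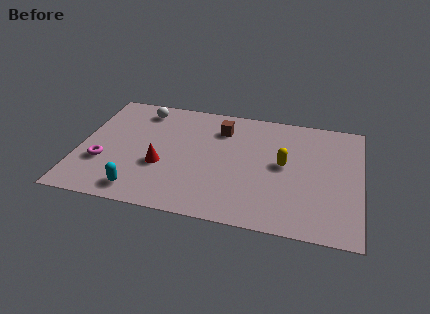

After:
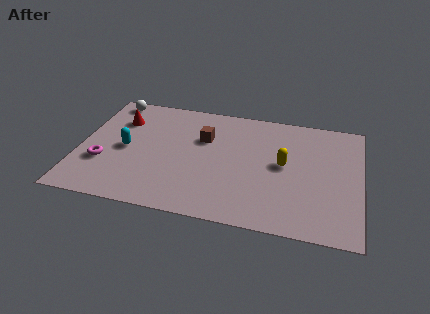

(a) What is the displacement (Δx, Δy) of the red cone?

(-2.0, 2.7)

The red cone started near (3.6, 2.9) and ended near (1.6, 5.6).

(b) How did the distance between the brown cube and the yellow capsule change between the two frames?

+0.3

They were about 3.3 units apart before and 3.6 after — 0.3 units further apart.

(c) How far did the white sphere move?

1.5

The white sphere was near (2.5, 6.5) before and (1.1, 6.9) after, so it travelled √(1.4² + 0.4²) ≈ 1.5 units.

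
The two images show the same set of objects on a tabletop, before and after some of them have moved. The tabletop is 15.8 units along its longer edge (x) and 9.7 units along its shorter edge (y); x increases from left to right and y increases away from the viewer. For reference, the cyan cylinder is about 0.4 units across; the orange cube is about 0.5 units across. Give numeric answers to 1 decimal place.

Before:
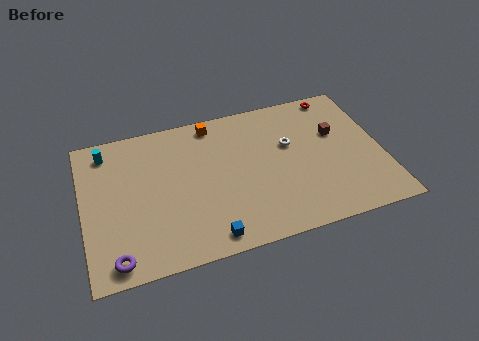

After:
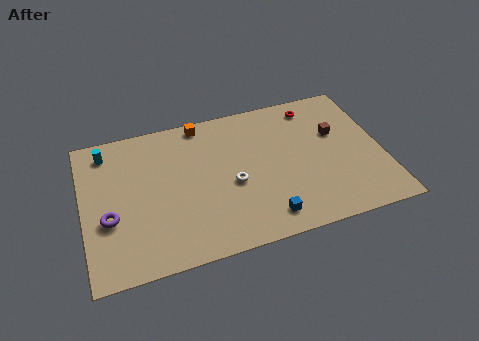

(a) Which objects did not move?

the cyan cylinder and the brown cube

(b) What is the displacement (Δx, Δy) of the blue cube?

(3.0, 0.4)

The blue cube started near (6.3, 1.1) and ended near (9.3, 1.5).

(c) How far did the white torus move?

3.7

The white torus moved from about (11.0, 6.0) to (7.8, 4.2), a distance of √(3.2² + 1.8²) ≈ 3.7.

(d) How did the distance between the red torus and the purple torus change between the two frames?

-2.4

They were about 14.5 units apart before and 12.1 after — 2.4 units closer together.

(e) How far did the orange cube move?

0.6

The orange cube was near (7.1, 8.6) before and (6.5, 8.8) after, so it travelled √(0.6² + 0.2²) ≈ 0.6 units.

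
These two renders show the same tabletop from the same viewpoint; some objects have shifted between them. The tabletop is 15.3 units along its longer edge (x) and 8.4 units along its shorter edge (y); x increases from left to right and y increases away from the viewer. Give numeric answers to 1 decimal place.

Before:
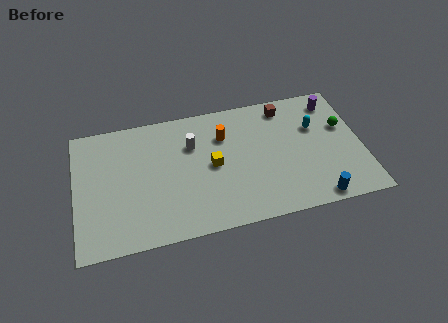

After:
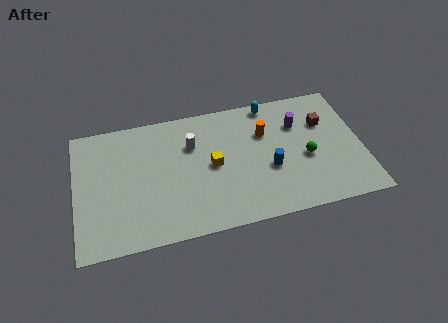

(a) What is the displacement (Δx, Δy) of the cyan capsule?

(-2.3, 2.1)

The cyan capsule was at about (12.9, 5.5) and moved to about (10.6, 7.6).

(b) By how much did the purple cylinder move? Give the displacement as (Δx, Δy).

(-2.0, -1.1)

The purple cylinder started near (14.0, 7.0) and ended near (12.0, 5.9).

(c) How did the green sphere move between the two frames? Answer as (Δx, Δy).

(-2.1, -1.6)

The green sphere was at about (14.4, 5.2) and moved to about (12.3, 3.6).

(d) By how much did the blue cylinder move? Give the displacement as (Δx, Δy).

(-2.3, 2.5)

The blue cylinder was at about (12.6, 0.8) and moved to about (10.3, 3.3).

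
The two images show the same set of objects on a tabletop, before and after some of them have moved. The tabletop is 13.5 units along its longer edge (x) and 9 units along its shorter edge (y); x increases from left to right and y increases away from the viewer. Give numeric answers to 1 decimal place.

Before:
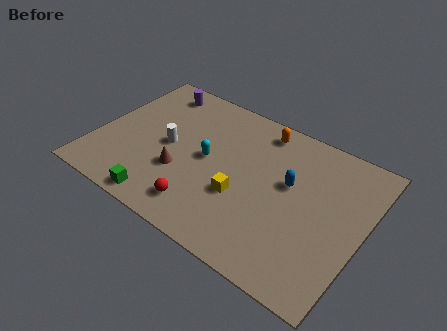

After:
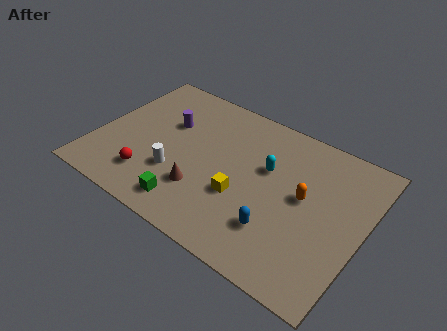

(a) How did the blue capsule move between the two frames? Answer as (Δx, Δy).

(-0.1, -2.9)

The blue capsule started near (9.7, 5.3) and ended near (9.6, 2.4).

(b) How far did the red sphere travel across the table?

2.8

The red sphere moved from about (5.9, 1.6) to (3.1, 2.0), a distance of √(2.8² + 0.4²) ≈ 2.8.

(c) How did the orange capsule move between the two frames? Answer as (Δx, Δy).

(2.7, -2.9)

The orange capsule was at about (7.8, 7.8) and moved to about (10.5, 4.9).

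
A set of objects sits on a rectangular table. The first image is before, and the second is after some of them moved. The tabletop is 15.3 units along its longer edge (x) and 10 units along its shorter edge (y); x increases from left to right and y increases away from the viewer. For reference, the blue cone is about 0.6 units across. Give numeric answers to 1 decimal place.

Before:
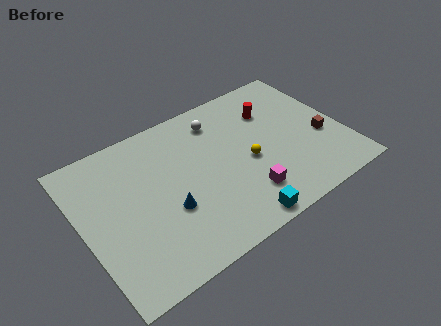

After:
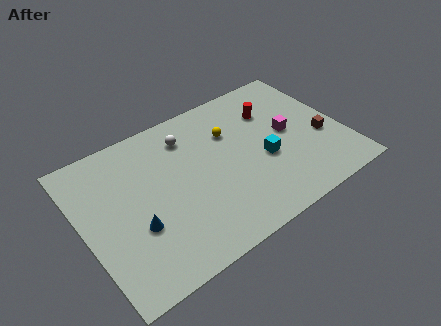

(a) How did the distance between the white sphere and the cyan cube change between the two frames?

-1.8

They were about 7.2 units apart before and 5.4 after — 1.8 units closer together.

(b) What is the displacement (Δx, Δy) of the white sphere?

(-1.9, -0.2)

The white sphere was at about (8.5, 8.1) and moved to about (6.6, 7.9).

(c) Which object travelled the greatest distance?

the magenta cube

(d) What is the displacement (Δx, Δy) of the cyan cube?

(2.3, 3.2)

The cyan cube started near (8.2, 0.9) and ended near (10.5, 4.1).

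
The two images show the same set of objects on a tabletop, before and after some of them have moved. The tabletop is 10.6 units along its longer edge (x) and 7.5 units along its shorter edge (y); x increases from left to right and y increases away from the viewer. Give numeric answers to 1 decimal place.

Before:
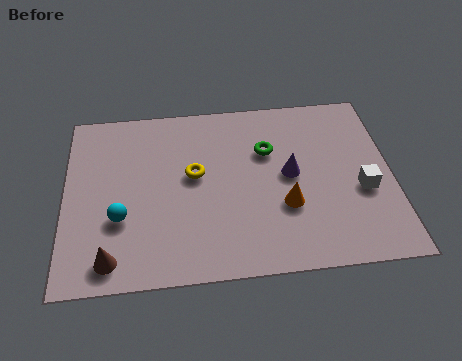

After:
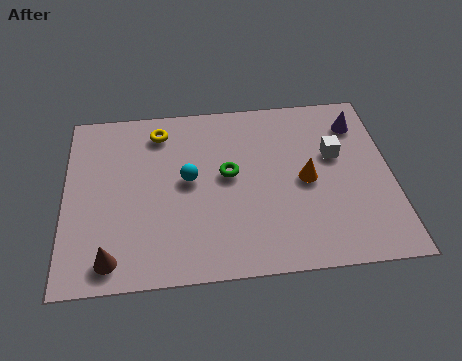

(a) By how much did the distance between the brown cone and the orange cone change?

+1.0

The distance was about 5.8 in the first image and 6.8 in the second, so they moved 1.0 units further apart.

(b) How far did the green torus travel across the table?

1.6

The green torus moved from about (6.6, 5.0) to (5.3, 4.1), a distance of √(1.3² + 0.9²) ≈ 1.6.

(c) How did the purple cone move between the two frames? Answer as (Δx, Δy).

(2.3, 2.0)

The purple cone was at about (7.3, 3.9) and moved to about (9.6, 5.9).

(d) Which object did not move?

the brown cone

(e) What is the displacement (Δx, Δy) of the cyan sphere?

(2.2, 1.4)

The cyan sphere was at about (1.8, 2.6) and moved to about (4.0, 4.0).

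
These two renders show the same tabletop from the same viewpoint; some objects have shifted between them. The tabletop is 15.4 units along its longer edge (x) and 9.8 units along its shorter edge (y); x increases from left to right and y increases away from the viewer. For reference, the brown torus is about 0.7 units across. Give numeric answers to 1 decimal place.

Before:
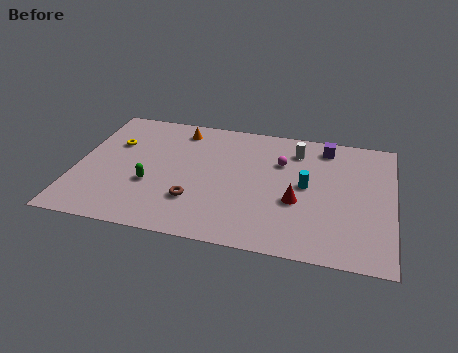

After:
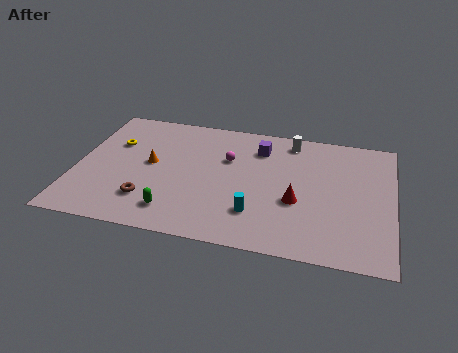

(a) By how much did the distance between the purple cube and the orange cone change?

-1.5

The distance was about 7.2 in the first image and 5.7 in the second, so they moved 1.5 units closer together.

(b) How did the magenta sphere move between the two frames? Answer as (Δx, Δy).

(-2.6, -0.3)

The magenta sphere started near (9.9, 6.7) and ended near (7.3, 6.4).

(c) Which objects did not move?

the yellow torus and the red cone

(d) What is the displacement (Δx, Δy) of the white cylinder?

(-0.3, 0.7)

The white cylinder started near (10.6, 7.8) and ended near (10.3, 8.5).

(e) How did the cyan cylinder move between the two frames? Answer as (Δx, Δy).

(-2.3, -2.6)

From the two frames, the cyan cylinder sits at roughly (11.2, 5.1) before and (8.9, 2.5) after.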